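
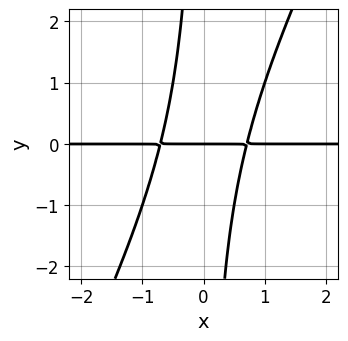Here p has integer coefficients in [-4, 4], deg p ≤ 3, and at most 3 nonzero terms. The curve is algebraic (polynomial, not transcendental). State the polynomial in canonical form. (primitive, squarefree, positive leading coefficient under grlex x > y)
2*x^2*y - x*y^2 - y

The degree is 3 — the shape is more complex than any degree-2 curve.
Against the integer gridlines: one y-axis crossing is at y = 0; the visible x-axis segment lies entirely on the curve.
These observations pin down the coefficients.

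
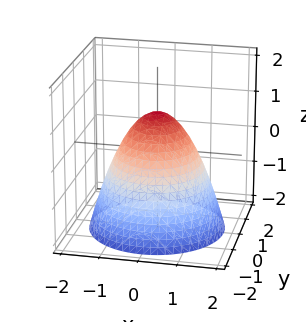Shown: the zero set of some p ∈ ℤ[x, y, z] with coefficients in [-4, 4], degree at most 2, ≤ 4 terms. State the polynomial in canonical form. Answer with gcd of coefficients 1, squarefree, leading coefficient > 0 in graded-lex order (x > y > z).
x^2 + y^2 + z - 1

deg p = 2. No degree-1 surface has this shape.
Symmetry: every cross-section ⟂ z is a circle, so x, y appear only via x² + y².
From the axis intercepts and sections: one z-axis crossing is at z = 1; among the integer gridlines, it crosses the y-axis at y ∈ {-1, 1}.
These observations pin down the coefficients. Check: (1, 0, 0) on the x-axis lies on the surface, and p(1, 0, 0) = 0. ✓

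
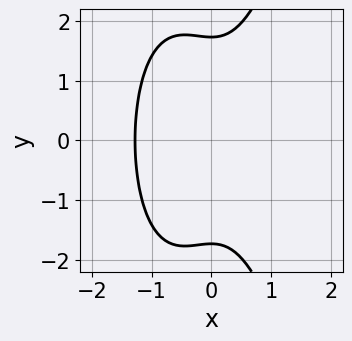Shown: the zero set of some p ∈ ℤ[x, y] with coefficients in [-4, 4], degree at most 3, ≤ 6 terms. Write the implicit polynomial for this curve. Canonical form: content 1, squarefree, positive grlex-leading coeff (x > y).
3*x^3 + 2*x^2 - y^2 + 3

First, the degree is 3 — the shape is more complex than any degree-2 curve.
Then, symmetries: mirror symmetry y ↦ −y ⇒ only even powers of y.
Finally, the integer polynomial consistent with all of this is the stated p.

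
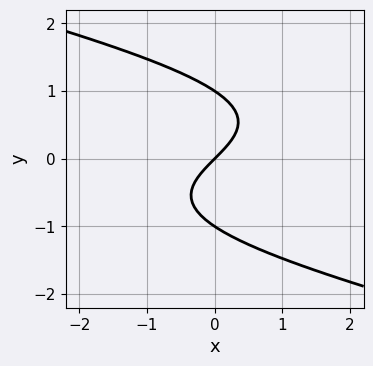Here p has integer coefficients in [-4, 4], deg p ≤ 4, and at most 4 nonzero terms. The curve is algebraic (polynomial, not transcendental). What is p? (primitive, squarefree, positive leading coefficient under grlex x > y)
x*y^2 + 3*y^3 + 3*x - 3*y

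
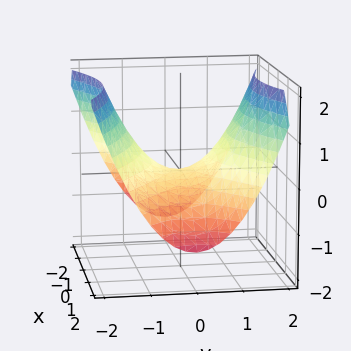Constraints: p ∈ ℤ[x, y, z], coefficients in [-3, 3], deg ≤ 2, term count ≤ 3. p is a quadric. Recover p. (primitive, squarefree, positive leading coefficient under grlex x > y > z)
x^2 - 2*y^2 + 3*z

First, deg p = 2.
Next, symmetries: mirror symmetry x ↦ −x ⇒ only even powers of x; it's symmetric under y → −y, forcing even powers of y.
Next, reading off the gridlines: it crosses the z-axis at the gridline z = 0; it meets the x-axis at x = 0 (among the integer gridlines); it meets the y-axis at y = 0 (among the integer gridlines).
Finally, fitting integer coefficients to these (and the overall shape) gives p.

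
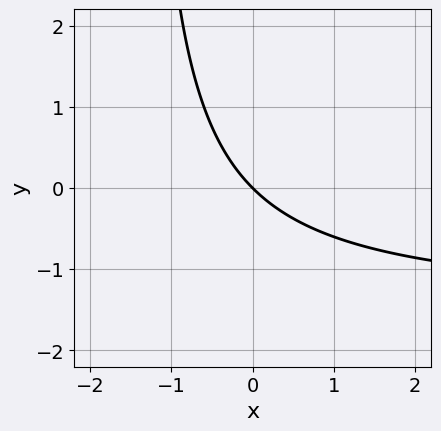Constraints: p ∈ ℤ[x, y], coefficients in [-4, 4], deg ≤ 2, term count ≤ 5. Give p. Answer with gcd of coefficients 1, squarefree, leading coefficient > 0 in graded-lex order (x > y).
2*x*y + 3*x + 3*y

First, deg p = 2.
Next, observable constraints: it crosses the x-axis at the gridline x = 0; it crosses the y-axis at the gridline y = 0.
Finally, assembling these constraints gives the stated polynomial.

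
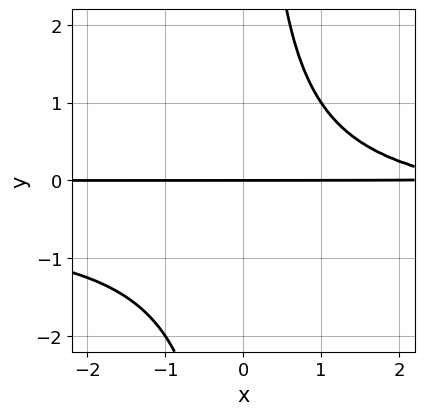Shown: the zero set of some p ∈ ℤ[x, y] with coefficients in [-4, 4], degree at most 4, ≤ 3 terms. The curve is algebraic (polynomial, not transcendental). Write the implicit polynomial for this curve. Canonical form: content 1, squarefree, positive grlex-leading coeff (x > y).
1. The degree is 3 — the shape is more complex than any degree-2 curve.
2. From the axis intercepts and sections: the visible x-axis segment lies entirely on the curve; it crosses the y-axis at the gridline y = 0.
3. Solving for integer coefficients yields p as stated.

2*x*y^2 + x*y - 3*y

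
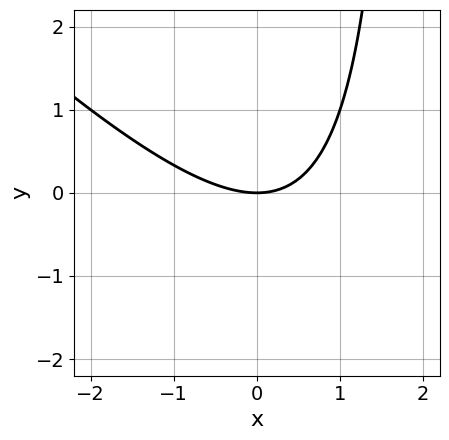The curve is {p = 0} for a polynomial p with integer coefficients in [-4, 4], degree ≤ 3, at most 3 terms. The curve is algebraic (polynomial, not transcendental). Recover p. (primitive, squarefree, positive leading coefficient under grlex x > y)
x^2 + x*y - 2*y

1. deg p = 2. No degree-1 curve has this shape.
2. Checking where it meets the axes: it crosses the x-axis at the gridline x = 0; it meets the y-axis at y = 0 (among the integer gridlines).
3. Together with the visible shape, these determine p as stated.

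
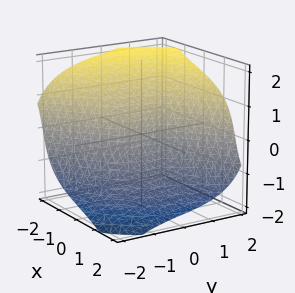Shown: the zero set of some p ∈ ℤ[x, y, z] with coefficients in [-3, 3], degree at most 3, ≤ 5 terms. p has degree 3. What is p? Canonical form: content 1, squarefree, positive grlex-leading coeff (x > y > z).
1. Degree: the shape is more complex than any degree-2 surface, so deg p = 3.
2. From the axis intercepts and sections: it crosses the z-axis at the gridline z = 0; it meets the y-axis at y = 0 (among the integer gridlines); it meets the x-axis at x = 0 (among the integer gridlines).
3. These observations pin down the coefficients.

x^3 + x*y*z - y^3 + 2*z^3 + 2*x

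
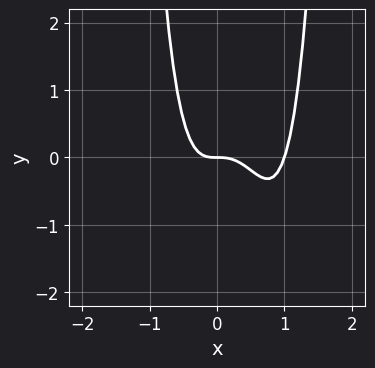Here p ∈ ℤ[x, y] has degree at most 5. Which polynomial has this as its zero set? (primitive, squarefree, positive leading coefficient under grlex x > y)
3*x^4 - 3*x^3 - y

(a) deg p = 4.
(b) From the axis intercepts and sections: the x-axis gridline crossings are at x ∈ {0, 1}; one y-axis crossing is at y = 0.
(c) Matching integer coefficients to the picture gives p.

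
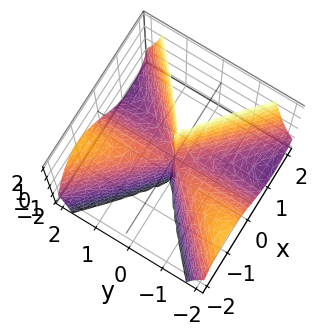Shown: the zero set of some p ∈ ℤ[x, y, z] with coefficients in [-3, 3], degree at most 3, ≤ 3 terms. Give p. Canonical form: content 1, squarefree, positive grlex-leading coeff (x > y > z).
deg p = 3. A generic line meets the surface in up to 3 points.
From the visible intercepts: every point of the y-axis in the box is on the surface; the visible z-axis segment lies entirely on the surface.
Assembling these constraints gives the stated polynomial.

3*x^3 - 3*x*y^2 - 2*y^2*z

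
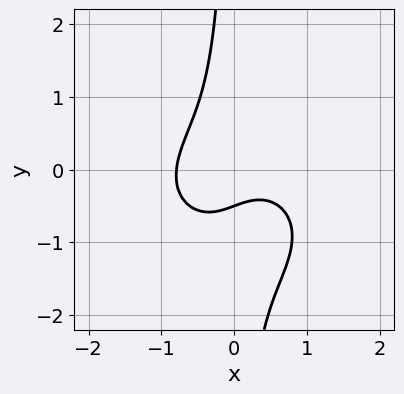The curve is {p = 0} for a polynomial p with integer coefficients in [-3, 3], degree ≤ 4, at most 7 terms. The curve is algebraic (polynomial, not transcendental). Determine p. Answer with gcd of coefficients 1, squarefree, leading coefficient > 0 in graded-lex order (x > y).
2*x^3 + 3*x*y^2 + 3*x*y + 2*y + 1

Degree: no degree-2 curve has this shape, so deg p = 3.
The integer polynomial consistent with all of this is the stated p.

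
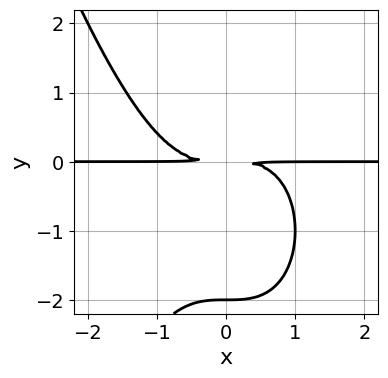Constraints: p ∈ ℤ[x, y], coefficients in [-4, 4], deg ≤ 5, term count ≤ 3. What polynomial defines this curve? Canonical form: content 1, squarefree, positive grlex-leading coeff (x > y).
x^3*y + y^3 + 2*y^2

First, deg p = 4. The shape is more complex than any degree-3 curve.
Then, from the axis intercepts and sections: every point of the x-axis in the box is on the curve; one y-axis crossing is at y = -2.
Finally, assembling these constraints gives the stated polynomial.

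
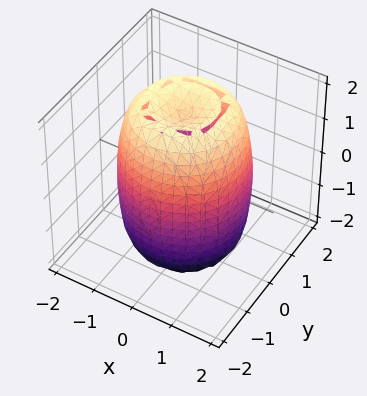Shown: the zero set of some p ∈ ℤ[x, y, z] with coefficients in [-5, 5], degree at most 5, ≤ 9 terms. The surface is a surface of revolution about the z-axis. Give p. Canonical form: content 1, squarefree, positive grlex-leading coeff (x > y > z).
1. deg p = 4.
2. Symmetry: the surface is invariant under rotation about z: p = q(x² + y², z).
3. From the axis intercepts and sections: a circular section at z = 2 has radius between 0 and 1.
4. These observations pin down the coefficients.

2*x^4 + 4*x^2*y^2 + 2*y^4 - 3*x^2 - 3*y^2 + z^2 - 3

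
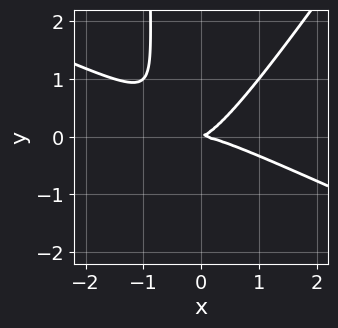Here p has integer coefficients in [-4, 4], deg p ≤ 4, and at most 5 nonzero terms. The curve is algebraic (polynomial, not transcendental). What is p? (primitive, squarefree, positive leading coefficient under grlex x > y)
deg p = 3. A generic line meets the curve in up to 3 points.
Checking where it meets the axes: it crosses the y-axis at the gridline y = 0; one x-axis crossing is at x = 0.
Fitting integer coefficients to these (and the overall shape) gives p.

2*x^3 + 3*x^2*y - 3*x*y^2 + x*y - 3*y^2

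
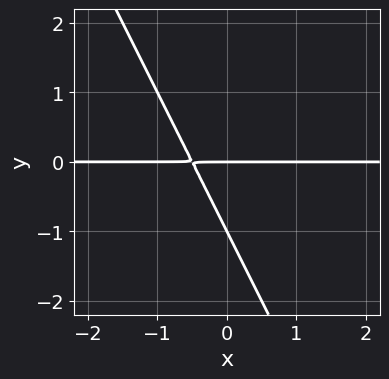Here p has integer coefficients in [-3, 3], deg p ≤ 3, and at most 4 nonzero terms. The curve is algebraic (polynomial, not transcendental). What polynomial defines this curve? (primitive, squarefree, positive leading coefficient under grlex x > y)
2*x*y + y^2 + y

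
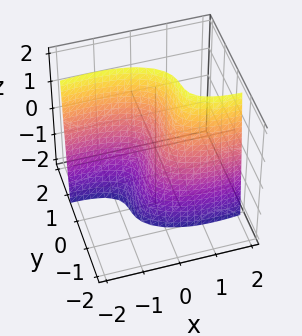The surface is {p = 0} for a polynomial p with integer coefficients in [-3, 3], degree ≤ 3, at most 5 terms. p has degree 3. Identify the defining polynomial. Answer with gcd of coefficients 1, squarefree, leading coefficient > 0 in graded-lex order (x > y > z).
x^2*y + 3*y^3 + 3*x - z

Degree: a generic line meets the surface in up to 3 points, so deg p = 3.
From the visible intercepts: it crosses the y-axis at the gridline y = 0; it crosses the x-axis at the gridline x = 0; it meets the z-axis at z = 0 (among the integer gridlines).
Putting this together gives p.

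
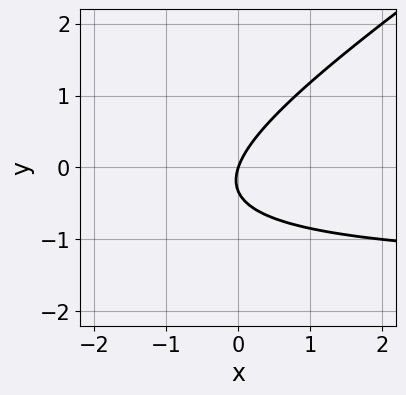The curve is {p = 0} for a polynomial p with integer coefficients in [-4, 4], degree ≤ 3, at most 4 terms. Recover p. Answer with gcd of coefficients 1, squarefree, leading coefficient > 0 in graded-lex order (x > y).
2*x*y - 3*y^2 + 3*x - y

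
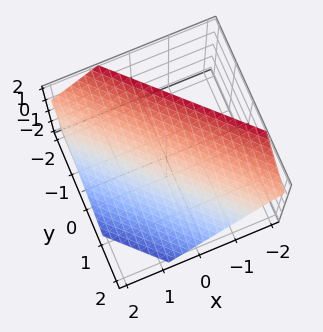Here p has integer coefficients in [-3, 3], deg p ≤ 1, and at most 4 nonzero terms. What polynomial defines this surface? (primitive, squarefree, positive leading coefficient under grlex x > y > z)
3*x + 3*y + 3*z - 2

(a) The degree is 1 — every cross-section is a straight line — this is a plane.
(b) Matching integer coefficients to the picture gives p.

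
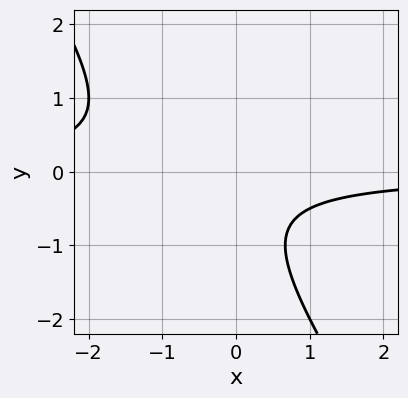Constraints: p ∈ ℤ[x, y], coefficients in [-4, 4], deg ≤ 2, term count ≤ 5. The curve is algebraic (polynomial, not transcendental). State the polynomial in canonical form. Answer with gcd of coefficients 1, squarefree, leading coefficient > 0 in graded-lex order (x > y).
3*x*y + 2*y^2 + 2*y + 2

Degree: a generic line meets the curve in up to 2 points, so deg p = 2.
From the axis intercepts and sections: no y-intercept at any integer in the box; it misses every integer gridline on the x-axis.
These observations pin down the coefficients.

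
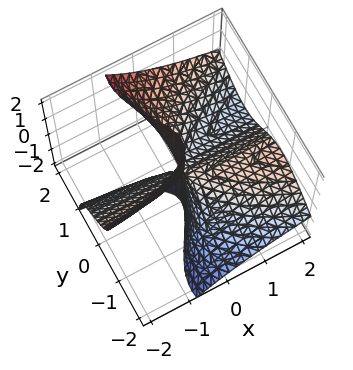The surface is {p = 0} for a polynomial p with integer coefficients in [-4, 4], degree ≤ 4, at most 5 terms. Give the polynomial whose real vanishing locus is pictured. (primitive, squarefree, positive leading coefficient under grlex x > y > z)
2*y^3 - 3*y^2*z - 3*x*y - 3*x*z

(a) deg p = 3. No degree-2 surface has this shape.
(b) Reading off the gridlines: it crosses the y-axis at the gridline y = 0; the visible z-axis segment lies entirely on the surface; the visible x-axis segment lies entirely on the surface.
(c) These observations pin down the coefficients.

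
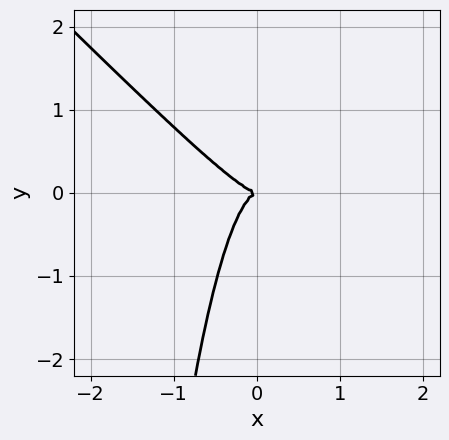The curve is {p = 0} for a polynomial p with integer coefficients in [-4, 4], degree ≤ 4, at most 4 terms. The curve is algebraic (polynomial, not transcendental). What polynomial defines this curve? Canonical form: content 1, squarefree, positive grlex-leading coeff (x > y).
1. The degree is 3 — no degree-2 curve has this shape.
2. Checking where it meets the axes: it crosses the y-axis at the gridline y = 0; it crosses the x-axis at the gridline x = 0.
3. Solving for integer coefficients yields p as stated.

3*x^3 + 3*x^2*y + y^2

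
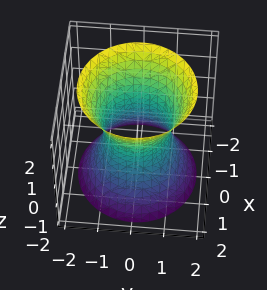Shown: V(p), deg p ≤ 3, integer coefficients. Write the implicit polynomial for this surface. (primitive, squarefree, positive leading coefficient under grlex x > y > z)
(a) The degree is 2 — the shape is more complex than any degree-1 surface.
(b) Symmetries: the z-axis is an axis of rotation, so x and y enter only as x² + y².
(c) Observable constraints: no z-intercept at any integer in the box; the y-axis gridline crossings are at y ∈ {-1, 1}; a circular section at z = 0 has radius exactly 1; among the integer gridlines, it crosses the x-axis at x ∈ {-1, 1}.
(d) The integer polynomial consistent with all of this is the stated p.

2*x^2 + 2*y^2 - z^2 - 2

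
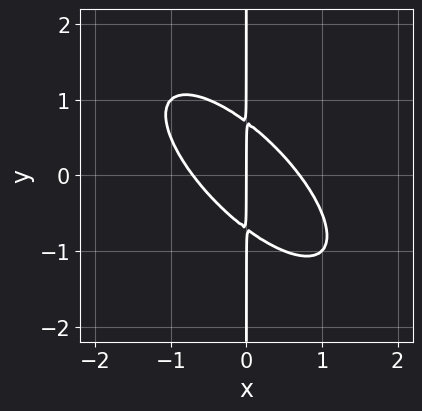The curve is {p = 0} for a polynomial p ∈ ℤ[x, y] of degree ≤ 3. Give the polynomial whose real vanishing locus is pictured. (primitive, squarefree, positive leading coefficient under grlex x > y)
2*x^3 + 3*x^2*y + 2*x*y^2 - x

(a) Degree: the shape is more complex than any degree-2 curve, so deg p = 3.
(b) From the visible intercepts: it crosses the x-axis at the gridline x = 0; every point of the y-axis in the box is on the curve.
(c) These observations pin down the coefficients.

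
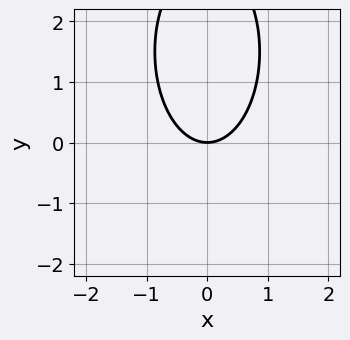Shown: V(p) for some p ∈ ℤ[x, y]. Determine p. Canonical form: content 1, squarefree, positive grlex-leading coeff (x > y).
3*x^2 + y^2 - 3*y

(a) The degree is 2 — a generic line meets the curve in up to 2 points.
(b) Symmetries: mirror symmetry x ↦ −x ⇒ only even powers of x.
(c) From the visible intercepts: it meets the x-axis at x = 0 (among the integer gridlines); one y-axis crossing is at y = 0.
(d) These observations pin down the coefficients.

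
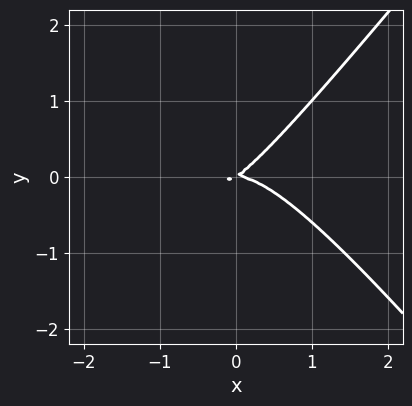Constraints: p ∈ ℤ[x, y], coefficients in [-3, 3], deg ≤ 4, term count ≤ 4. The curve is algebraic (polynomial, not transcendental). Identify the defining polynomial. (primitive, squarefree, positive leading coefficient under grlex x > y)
First, degree: a generic line meets the curve in up to 3 points, so deg p = 3.
Then, from the visible intercepts: it crosses the x-axis at the gridline x = 0; one y-axis crossing is at y = 0.
Finally, these observations pin down the coefficients.

3*x^3 - 2*x*y^2 + 2*x*y - 3*y^2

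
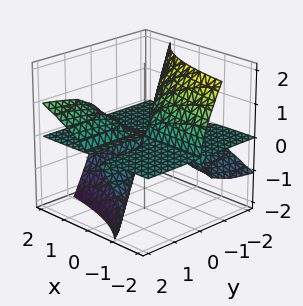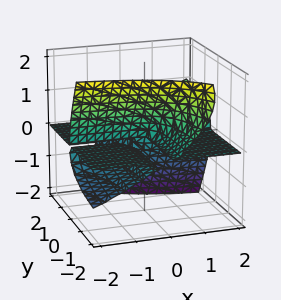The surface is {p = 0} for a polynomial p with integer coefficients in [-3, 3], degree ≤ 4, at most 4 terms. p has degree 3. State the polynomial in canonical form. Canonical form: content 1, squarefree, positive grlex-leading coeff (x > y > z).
2*x*y*z - 3*y*z^2 - 2*z^3

I count 2 distinct pieces.
The degree is 3 — the shape is more complex than any degree-2 surface.
Reading off the gridlines: every point of the y-axis in the box is on the surface; it crosses the z-axis at the gridline z = 0; every point of the x-axis in the box is on the surface.
These observations pin down the coefficients.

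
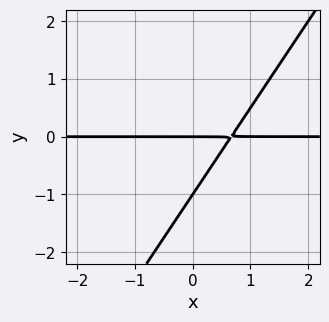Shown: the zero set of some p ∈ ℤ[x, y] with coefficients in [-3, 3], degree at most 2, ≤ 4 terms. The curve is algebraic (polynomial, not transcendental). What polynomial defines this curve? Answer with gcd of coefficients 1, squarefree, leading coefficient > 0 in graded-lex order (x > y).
3*x*y - 2*y^2 - 2*y

(a) Degree: no degree-1 curve has this shape, so deg p = 2.
(b) From the axis intercepts and sections: among the integer gridlines, it crosses the y-axis at y ∈ {-1, 0}; the visible x-axis segment lies entirely on the curve.
(c) Assembling these constraints gives the stated polynomial.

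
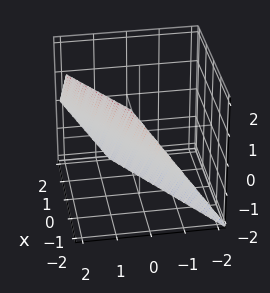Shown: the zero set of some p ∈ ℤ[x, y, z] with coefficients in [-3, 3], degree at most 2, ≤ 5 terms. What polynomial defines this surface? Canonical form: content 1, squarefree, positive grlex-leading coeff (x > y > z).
(a) Degree: every cross-section is a straight line — this is a plane, so deg p = 1.
(b) Reading off the gridlines: one x-axis crossing is at x = -1; it crosses the z-axis at the gridline z = -1.
(c) Assembling these constraints gives the stated polynomial.

2*x - 3*y + 2*z + 2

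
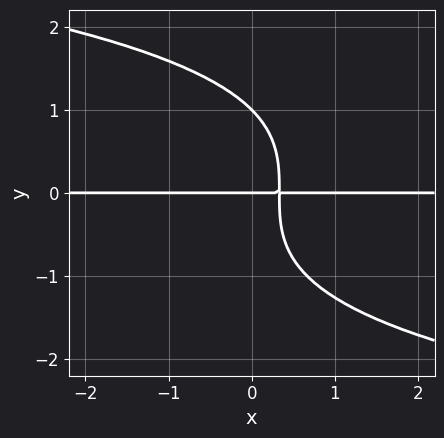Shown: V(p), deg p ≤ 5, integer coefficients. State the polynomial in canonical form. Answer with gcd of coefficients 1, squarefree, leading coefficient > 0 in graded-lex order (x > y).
y^4 + 3*x*y - y

(a) Degree: the shape is more complex than any degree-3 curve, so deg p = 4.
(b) Against the integer gridlines: every point of the x-axis in the box is on the curve; among the integer gridlines, it crosses the y-axis at y ∈ {0, 1}.
(c) The integer polynomial consistent with all of this is the stated p.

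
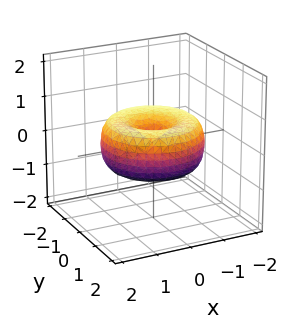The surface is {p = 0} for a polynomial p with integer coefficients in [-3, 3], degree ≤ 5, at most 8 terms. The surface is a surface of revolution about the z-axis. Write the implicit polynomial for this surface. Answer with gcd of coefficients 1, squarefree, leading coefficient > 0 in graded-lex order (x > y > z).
(a) deg p = 4. A generic line meets the surface in up to 4 points.
(b) By symmetry, the z-axis is an axis of rotation, so x and y enter only as x² + y².
(c) From the visible intercepts: it crosses the y-axis at the gridline y = 0; one z-axis crossing is at z = 0; a circular section at z = 0 has radius between 1 and 2; one x-axis crossing is at x = 0.
(d) The integer polynomial consistent with all of this is the stated p.

x^4 + 2*x^2*y^2 + y^4 - 2*x^2 - 2*y^2 + 2*z^2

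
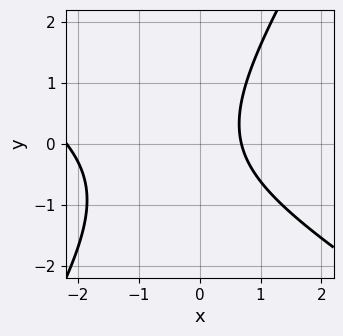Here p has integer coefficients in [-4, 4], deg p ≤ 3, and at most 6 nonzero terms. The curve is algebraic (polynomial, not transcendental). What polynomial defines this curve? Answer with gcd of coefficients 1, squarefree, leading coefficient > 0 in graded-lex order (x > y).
Degree: no degree-1 curve has this shape, so deg p = 2.
From the visible intercepts: no y-intercept at any integer in the box.
Matching integer coefficients to the picture gives p.

2*x^2 + 2*x*y - 2*y^2 + 3*x - 3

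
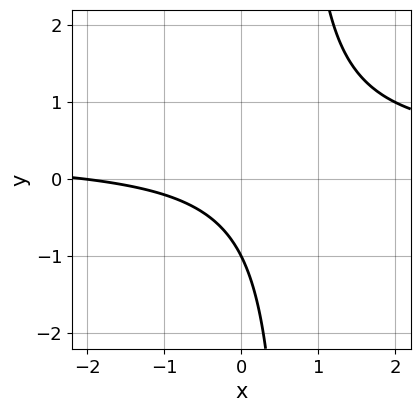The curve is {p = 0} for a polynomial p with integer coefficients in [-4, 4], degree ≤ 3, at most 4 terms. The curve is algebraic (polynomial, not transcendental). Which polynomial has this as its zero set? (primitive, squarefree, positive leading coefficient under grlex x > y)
First, the degree is 2 — no degree-1 curve has this shape.
Next, against the integer gridlines: it crosses the y-axis at the gridline y = -1; it meets the x-axis at x = -2 (among the integer gridlines).
Finally, the integer polynomial consistent with all of this is the stated p.

3*x*y - x - 2*y - 2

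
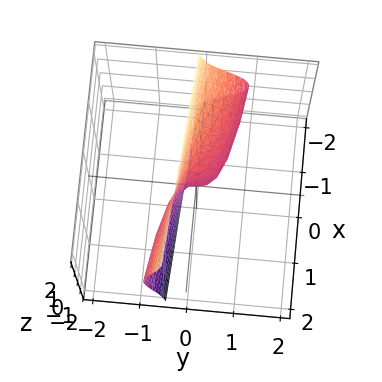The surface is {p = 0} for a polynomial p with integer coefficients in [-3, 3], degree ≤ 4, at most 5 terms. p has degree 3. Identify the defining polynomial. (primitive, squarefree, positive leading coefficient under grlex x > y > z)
First, degree: a generic line meets the surface in up to 3 points, so deg p = 3.
Next, observable constraints: it meets the x-axis at x = 0 (among the integer gridlines); it crosses the z-axis at the gridline z = 0; it meets the y-axis at y = 0 (among the integer gridlines).
Finally, the integer polynomial consistent with all of this is the stated p.

3*y^3 + 3*y*z^2 + z^2 + x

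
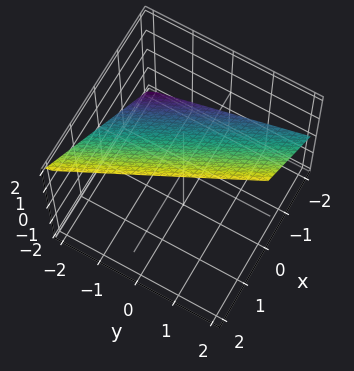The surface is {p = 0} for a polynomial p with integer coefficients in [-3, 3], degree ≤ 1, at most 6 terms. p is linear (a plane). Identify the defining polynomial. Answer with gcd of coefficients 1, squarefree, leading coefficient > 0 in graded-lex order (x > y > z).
2*x + y - 2*z + 2

(a) deg p = 1. Every cross-section is a straight line — this is a plane.
(b) From the visible intercepts: it crosses the y-axis at the gridline y = -2; one x-axis crossing is at x = -1.
(c) Matching integer coefficients to the picture gives p. Check: (0, 0, 1) on the z-axis lies on the surface, and p(0, 0, 1) = 0. ✓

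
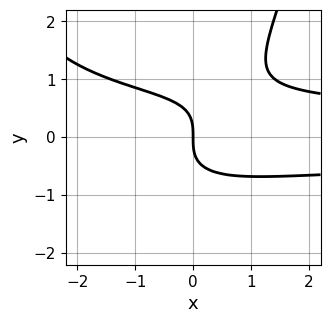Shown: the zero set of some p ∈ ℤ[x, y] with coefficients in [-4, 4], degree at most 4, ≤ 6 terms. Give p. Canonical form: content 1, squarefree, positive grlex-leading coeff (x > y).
1. The degree is 4 — a generic line meets the curve in up to 4 points.
2. Checking where it meets the axes: one x-axis crossing is at x = 0; it crosses the y-axis at the gridline y = 0.
3. The integer polynomial consistent with all of this is the stated p.

x^2*y^2 + 2*x*y^2 - 2*y^3 - 2*x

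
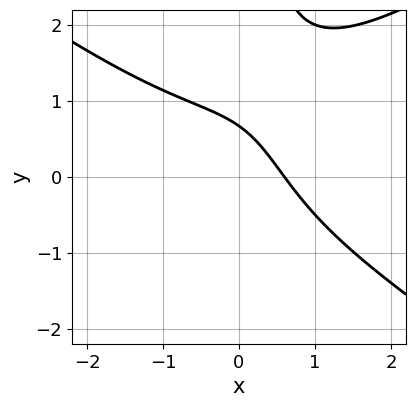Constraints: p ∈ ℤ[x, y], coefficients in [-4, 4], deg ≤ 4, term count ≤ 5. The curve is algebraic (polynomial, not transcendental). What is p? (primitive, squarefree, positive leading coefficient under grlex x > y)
First, deg p = 3.
Finally, putting this together gives p.

x^3 - 2*x*y^2 + 3*x + 3*y - 2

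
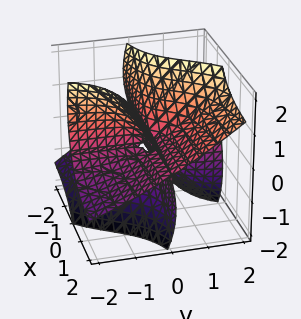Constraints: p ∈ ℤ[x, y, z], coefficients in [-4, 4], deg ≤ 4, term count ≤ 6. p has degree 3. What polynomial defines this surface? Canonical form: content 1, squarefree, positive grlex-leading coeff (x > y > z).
2*x*y^2 - 3*x*y*z - x*z^2 + y^2*z - z^3

(a) There are 2 components.
(b) deg p = 3.
(c) Checking where it meets the axes: every point of the x-axis in the box is on the surface; one z-axis crossing is at z = 0; the visible y-axis segment lies entirely on the surface.
(d) Together with the visible shape, these determine p as stated.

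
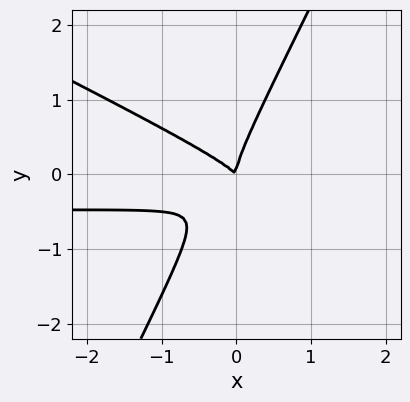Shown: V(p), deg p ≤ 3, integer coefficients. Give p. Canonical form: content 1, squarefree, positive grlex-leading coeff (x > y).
deg p = 3.
Reading off the gridlines: one x-axis crossing is at x = 0; it meets the y-axis at y = 0 (among the integer gridlines).
Putting this together gives p.

2*x^2*y + 3*x*y^2 - 2*y^3 + x^2 + x*y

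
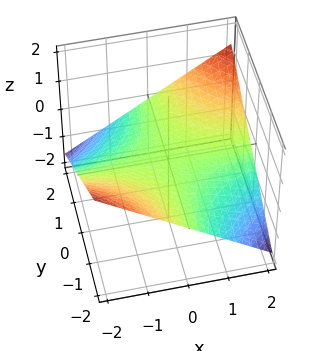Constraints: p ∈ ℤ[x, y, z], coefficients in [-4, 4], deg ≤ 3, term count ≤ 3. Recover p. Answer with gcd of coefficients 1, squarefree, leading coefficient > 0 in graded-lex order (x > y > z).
x*y - 3*z

1. The degree is 2 — a hyperbolic paraboloid; a quadric.
2. Against the integer gridlines: the visible x-axis segment lies entirely on the surface; the visible y-axis segment lies entirely on the surface; it crosses the z-axis at the gridline z = 0.
3. Fitting integer coefficients to these (and the overall shape) gives p.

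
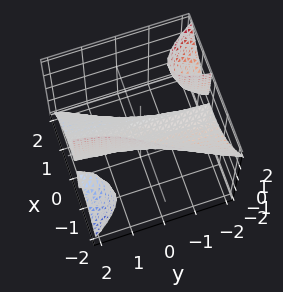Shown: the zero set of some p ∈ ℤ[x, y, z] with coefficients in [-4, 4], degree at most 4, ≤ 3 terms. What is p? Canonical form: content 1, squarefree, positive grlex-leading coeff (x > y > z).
3*x^3 + 3*x*y*z + 2*z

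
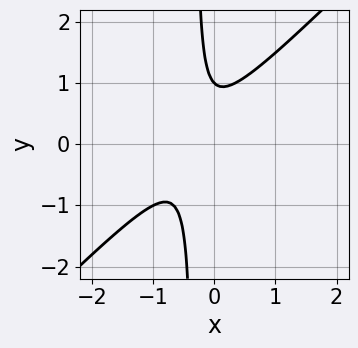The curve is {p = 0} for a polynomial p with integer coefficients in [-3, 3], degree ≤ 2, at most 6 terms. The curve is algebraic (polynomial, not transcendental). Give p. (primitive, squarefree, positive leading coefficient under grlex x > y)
3*x^2 - 3*x*y + 2*x - y + 1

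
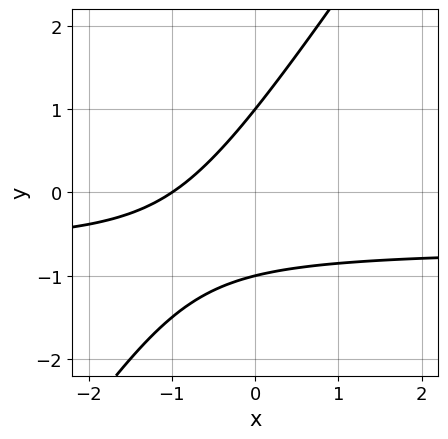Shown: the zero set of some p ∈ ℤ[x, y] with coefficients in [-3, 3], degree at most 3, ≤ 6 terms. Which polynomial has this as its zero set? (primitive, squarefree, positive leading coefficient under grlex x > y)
(a) The degree is 2 — a generic line meets the curve in up to 2 points.
(b) From the axis intercepts and sections: the y-axis gridline crossings are at y ∈ {-1, 1}; it meets the x-axis at x = -1 (among the integer gridlines).
(c) Assembling these constraints gives the stated polynomial.

3*x*y - 2*y^2 + 2*x + 2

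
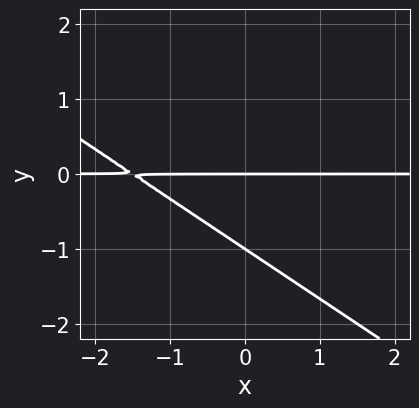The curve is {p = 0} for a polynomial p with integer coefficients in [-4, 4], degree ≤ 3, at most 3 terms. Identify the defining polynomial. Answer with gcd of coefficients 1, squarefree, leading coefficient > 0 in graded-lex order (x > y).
2*x*y + 3*y^2 + 3*y

1. Degree: the shape is more complex than any degree-1 curve, so deg p = 2.
2. Against the integer gridlines: every point of the x-axis in the box is on the curve; among the integer gridlines, it crosses the y-axis at y ∈ {-1, 0}.
3. Solving for integer coefficients yields p as stated.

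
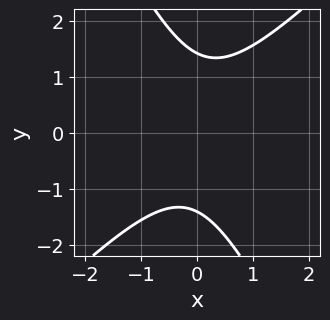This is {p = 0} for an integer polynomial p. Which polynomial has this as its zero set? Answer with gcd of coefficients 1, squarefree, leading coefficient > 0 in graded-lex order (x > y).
Degree: a generic line meets the curve in up to 2 points, so deg p = 2.
Checking where it meets the axes: it misses every integer gridline on the x-axis.
These observations pin down the coefficients.

2*x^2 - x*y - y^2 + 2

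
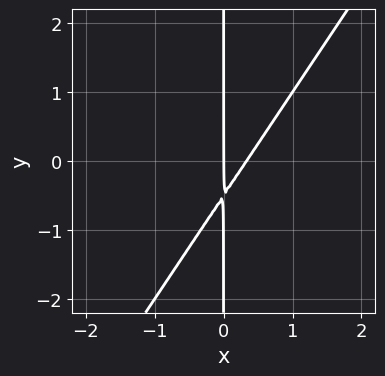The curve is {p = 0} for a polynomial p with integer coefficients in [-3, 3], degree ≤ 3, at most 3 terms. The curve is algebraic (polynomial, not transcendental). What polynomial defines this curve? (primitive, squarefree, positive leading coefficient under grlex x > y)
Degree: the shape is more complex than any degree-1 curve, so deg p = 2.
Observable constraints: the visible y-axis segment lies entirely on the curve; it crosses the x-axis at the gridline x = 0.
Matching integer coefficients to the picture gives p.

3*x^2 - 2*x*y - x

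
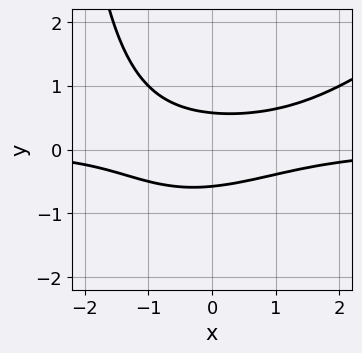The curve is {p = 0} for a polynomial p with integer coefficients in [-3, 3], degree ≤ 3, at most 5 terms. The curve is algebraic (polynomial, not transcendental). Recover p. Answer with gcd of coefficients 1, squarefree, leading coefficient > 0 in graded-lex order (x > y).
deg p = 3. A generic line meets the curve in up to 3 points.
Checking where it meets the axes: the curve avoids every integer x-axis point in the box.
Assembling these constraints gives the stated polynomial.

x^2*y - x*y^2 - 3*y^2 + 1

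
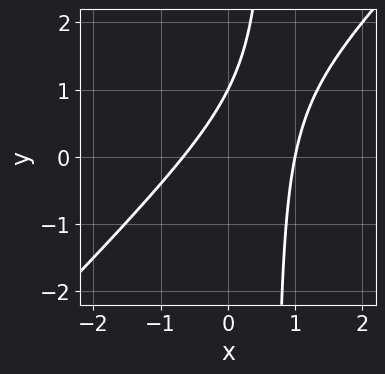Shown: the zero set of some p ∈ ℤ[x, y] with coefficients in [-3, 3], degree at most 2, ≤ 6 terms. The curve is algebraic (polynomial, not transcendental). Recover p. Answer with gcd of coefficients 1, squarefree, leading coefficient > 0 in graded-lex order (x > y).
3*x^2 - 3*x*y - x + 2*y - 2

First, degree: no degree-1 curve has this shape, so deg p = 2.
Next, against the integer gridlines: one y-axis crossing is at y = 1; it crosses the x-axis at the gridline x = 1.
Finally, fitting integer coefficients to these (and the overall shape) gives p.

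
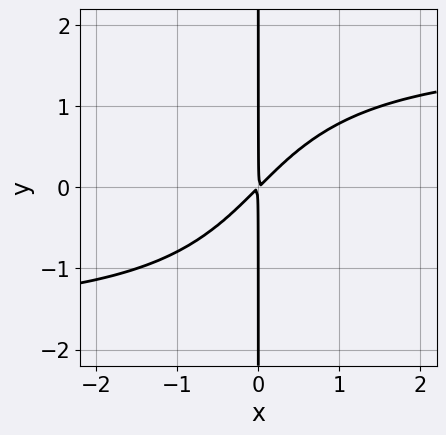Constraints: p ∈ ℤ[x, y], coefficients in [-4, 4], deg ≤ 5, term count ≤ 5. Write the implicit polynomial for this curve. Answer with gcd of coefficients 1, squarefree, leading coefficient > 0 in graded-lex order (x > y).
x^2*y^2 - 3*x^2 + 3*x*y

The degree is 4 — the shape is more complex than any degree-3 curve.
From the axis intercepts and sections: the visible y-axis segment lies entirely on the curve.
Together with the visible shape, these determine p as stated.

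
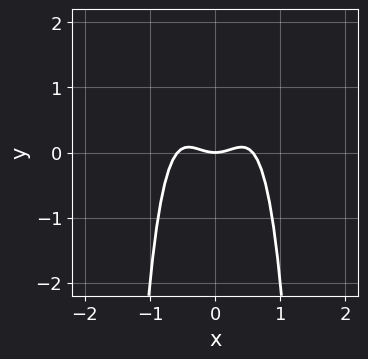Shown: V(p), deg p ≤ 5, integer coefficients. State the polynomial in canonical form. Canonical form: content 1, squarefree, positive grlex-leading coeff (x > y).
3*x^4 - x^2 + y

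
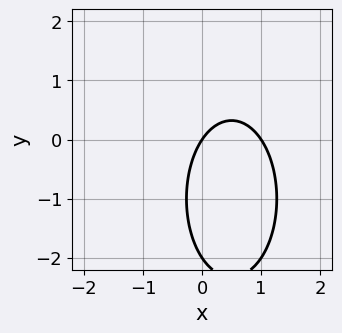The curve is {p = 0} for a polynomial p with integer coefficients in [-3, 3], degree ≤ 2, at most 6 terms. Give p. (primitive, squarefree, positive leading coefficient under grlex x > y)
3*x^2 + y^2 - 3*x + 2*y

deg p = 2. A generic line meets the curve in up to 2 points.
From the visible intercepts: among the integer gridlines, it crosses the y-axis at y ∈ {-2, 0}; the x-axis gridline crossings are at x ∈ {0, 1}.
Matching integer coefficients to the picture gives p.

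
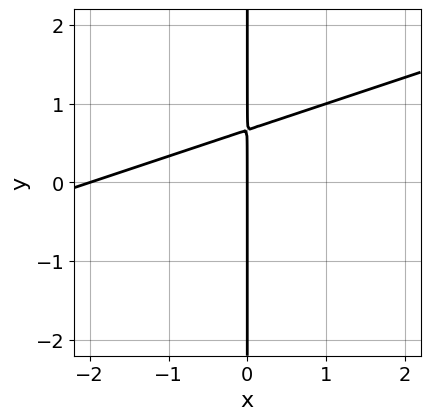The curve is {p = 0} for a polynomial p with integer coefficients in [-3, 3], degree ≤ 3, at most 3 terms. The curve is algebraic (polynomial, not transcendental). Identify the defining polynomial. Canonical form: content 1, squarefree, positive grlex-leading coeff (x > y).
First, the degree is 2 — a generic line meets the curve in up to 2 points.
Then, from the axis intercepts and sections: the visible y-axis segment lies entirely on the curve; the x-axis gridline crossings are at x ∈ {-2, 0}.
Finally, the integer polynomial consistent with all of this is the stated p.

x^2 - 3*x*y + 2*x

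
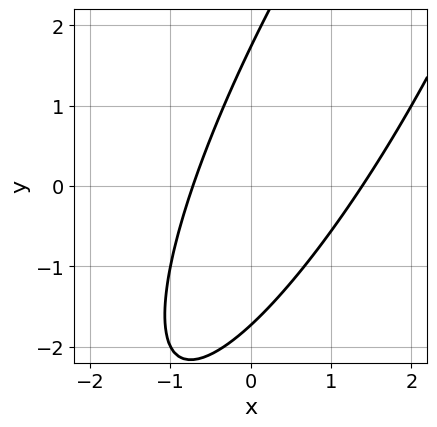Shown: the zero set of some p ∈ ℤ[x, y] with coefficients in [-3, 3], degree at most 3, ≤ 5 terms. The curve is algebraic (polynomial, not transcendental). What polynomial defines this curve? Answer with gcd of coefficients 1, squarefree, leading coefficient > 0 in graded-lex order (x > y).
3*x^2 - 3*x*y + y^2 - 2*x - 3

First, deg p = 2. A generic line meets the curve in up to 2 points.
Finally, the integer polynomial consistent with all of this is the stated p.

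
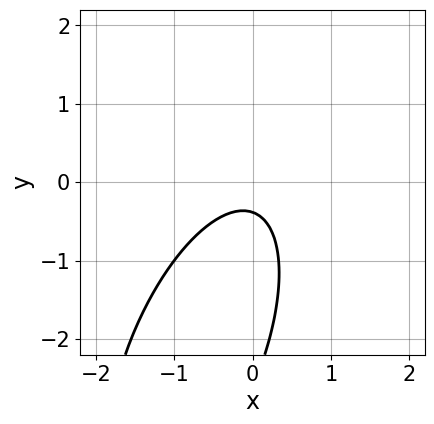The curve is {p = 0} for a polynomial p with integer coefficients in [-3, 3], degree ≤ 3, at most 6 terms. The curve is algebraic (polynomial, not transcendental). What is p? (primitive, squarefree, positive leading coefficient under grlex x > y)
Degree: the shape is more complex than any degree-1 curve, so deg p = 2.
Against the integer gridlines: it misses every integer gridline on the x-axis.
Assembling these constraints gives the stated polynomial.

3*x^2 - 2*x*y + y^2 + 3*y + 1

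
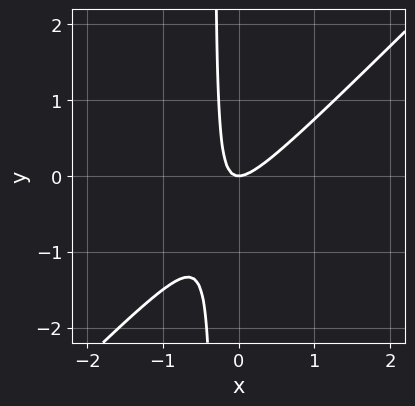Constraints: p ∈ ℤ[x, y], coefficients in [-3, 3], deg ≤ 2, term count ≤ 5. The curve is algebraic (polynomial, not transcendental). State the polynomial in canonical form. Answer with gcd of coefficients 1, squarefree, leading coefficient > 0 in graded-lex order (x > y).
(a) The degree is 2 — the shape is more complex than any degree-1 curve.
(b) From the visible intercepts: it meets the y-axis at y = 0 (among the integer gridlines); one x-axis crossing is at x = 0.
(c) Together with the visible shape, these determine p as stated.

3*x^2 - 3*x*y - y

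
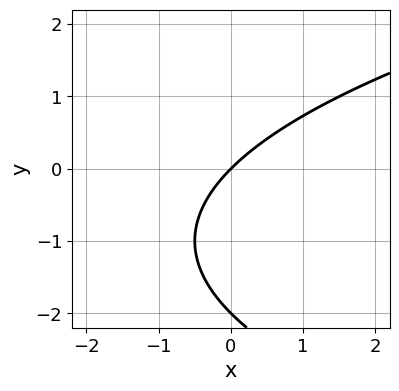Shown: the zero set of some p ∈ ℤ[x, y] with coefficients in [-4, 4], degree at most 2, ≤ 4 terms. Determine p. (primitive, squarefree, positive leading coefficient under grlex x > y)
(a) The degree is 2 — no degree-1 curve has this shape.
(b) Observable constraints: the y-axis gridline crossings are at y ∈ {-2, 0}; one x-axis crossing is at x = 0.
(c) Fitting integer coefficients to these (and the overall shape) gives p.

y^2 - 2*x + 2*y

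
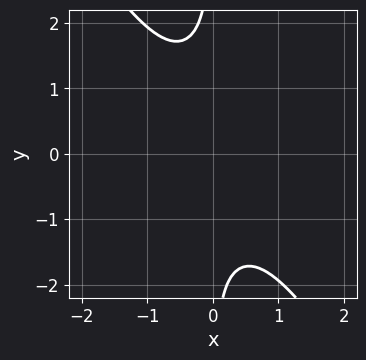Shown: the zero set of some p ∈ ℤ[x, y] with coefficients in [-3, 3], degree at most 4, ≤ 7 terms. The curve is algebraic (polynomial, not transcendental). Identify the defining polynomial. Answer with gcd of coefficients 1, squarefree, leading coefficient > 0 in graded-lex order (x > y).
2*x^4 + 2*x^2*y^2 + 2*x*y^3 + 2*x^2 + 3

First, the degree is 4 — the shape is more complex than any degree-3 curve.
Then, checking where it meets the axes: the curve avoids every integer y-axis point in the box; it misses every integer gridline on the x-axis.
Finally, matching integer coefficients to the picture gives p.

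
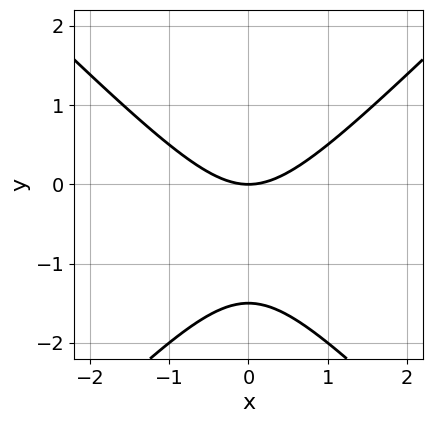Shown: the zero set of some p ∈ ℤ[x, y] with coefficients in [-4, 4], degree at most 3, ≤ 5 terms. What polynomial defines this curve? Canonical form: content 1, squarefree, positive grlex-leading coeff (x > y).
2*x^2 - 2*y^2 - 3*y

First, deg p = 2. A generic line meets the curve in up to 2 points.
Next, symmetries: the x ↦ −x reflection is a symmetry, so x appears only in even powers.
Next, from the visible intercepts: it crosses the y-axis at the gridline y = 0; it meets the x-axis at x = 0 (among the integer gridlines).
Finally, together with the visible shape, these determine p as stated.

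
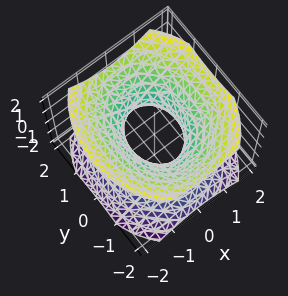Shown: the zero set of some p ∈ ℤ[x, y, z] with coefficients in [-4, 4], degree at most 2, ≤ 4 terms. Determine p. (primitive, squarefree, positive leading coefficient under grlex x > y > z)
3*x^2 + 2*y^2 - 3*z^2 - 2

Degree: one connected sheet with a waist; a quadric, so deg p = 2.
Symmetries: it's symmetric under y → −y, forcing even powers of y; mirror symmetry z ↦ −z ⇒ only even powers of z; the x ↦ −x reflection is a symmetry, so x appears only in even powers.
Against the integer gridlines: the y-axis gridline crossings are at y ∈ {-1, 1}; it misses every integer gridline on the z-axis.
Fitting integer coefficients to these (and the overall shape) gives p.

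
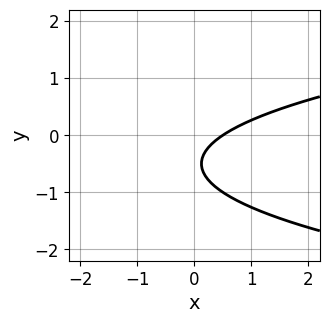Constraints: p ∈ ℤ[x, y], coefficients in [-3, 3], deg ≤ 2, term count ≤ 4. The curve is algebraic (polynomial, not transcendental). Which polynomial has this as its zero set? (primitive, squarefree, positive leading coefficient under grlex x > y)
1. deg p = 2.
2. Reading off the gridlines: the curve avoids every integer y-axis point in the box.
3. Putting this together gives p.

3*y^2 - 2*x + 3*y + 1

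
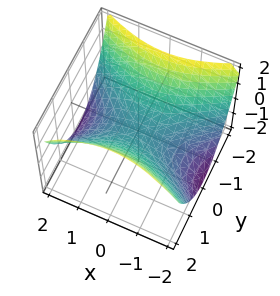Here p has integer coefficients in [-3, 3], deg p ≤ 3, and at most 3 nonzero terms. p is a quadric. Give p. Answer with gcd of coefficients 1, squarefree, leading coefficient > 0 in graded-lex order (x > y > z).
(a) The degree is 2 — a hyperbolic paraboloid; a quadric.
(b) Symmetries: the y ↦ −y reflection is a symmetry, so y appears only in even powers; mirror symmetry x ↦ −x ⇒ only even powers of x.
(c) From the visible intercepts: it crosses the x-axis at the gridline x = 0; it meets the z-axis at z = 0 (among the integer gridlines); it meets the y-axis at y = 0 (among the integer gridlines).
(d) Putting this together gives p.

x^2 - 2*y^2 + 3*z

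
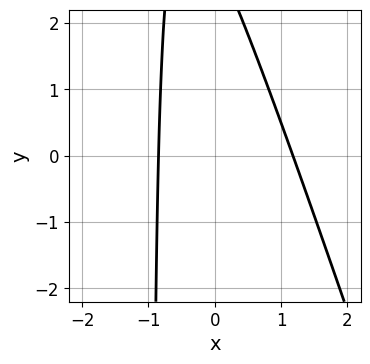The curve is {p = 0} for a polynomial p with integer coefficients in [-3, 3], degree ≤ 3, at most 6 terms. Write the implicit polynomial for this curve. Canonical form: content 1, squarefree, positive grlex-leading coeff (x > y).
(a) Degree: no degree-1 curve has this shape, so deg p = 2.
(b) Checking where it meets the axes: it misses every integer gridline on the y-axis.
(c) Fitting integer coefficients to these (and the overall shape) gives p.

3*x^2 + x*y - x + y - 3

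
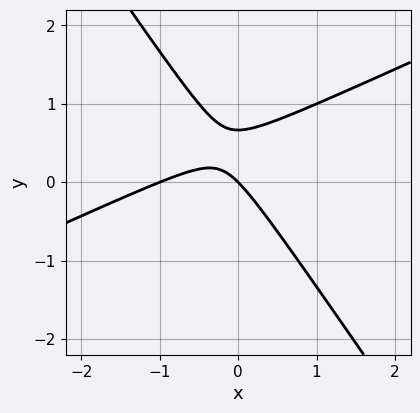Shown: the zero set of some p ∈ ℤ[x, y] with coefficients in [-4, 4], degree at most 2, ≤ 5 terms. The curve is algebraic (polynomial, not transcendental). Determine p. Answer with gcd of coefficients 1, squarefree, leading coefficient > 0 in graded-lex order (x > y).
2*x^2 - 3*x*y - 3*y^2 + 2*x + 2*y

(a) The degree is 2 — the shape is more complex than any degree-1 curve.
(b) Against the integer gridlines: it meets the y-axis at y = 0 (among the integer gridlines); among the integer gridlines, it crosses the x-axis at x ∈ {-1, 0}.
(c) Putting this together gives p.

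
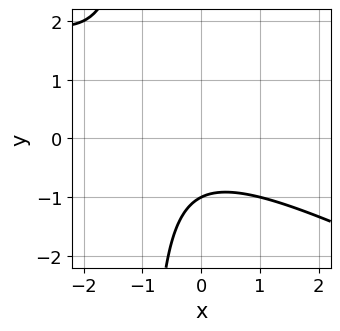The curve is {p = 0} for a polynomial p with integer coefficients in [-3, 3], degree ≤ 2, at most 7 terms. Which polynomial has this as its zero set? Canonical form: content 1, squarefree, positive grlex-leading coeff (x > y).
x^2 + 2*x*y + x + 2*y + 2

Degree: no degree-1 curve has this shape, so deg p = 2.
From the axis intercepts and sections: one y-axis crossing is at y = -1; no x-intercept at any integer in the box.
The integer polynomial consistent with all of this is the stated p.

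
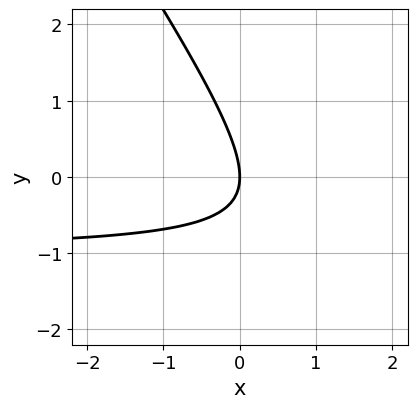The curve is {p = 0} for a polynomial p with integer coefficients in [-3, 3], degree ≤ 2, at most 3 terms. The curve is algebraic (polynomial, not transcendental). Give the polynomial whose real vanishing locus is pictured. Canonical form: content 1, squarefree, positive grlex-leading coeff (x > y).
3*x*y + 2*y^2 + 3*x

(a) The degree is 2 — the shape is more complex than any degree-1 curve.
(b) Reading off the gridlines: it crosses the y-axis at the gridline y = 0; one x-axis crossing is at x = 0.
(c) Putting this together gives p.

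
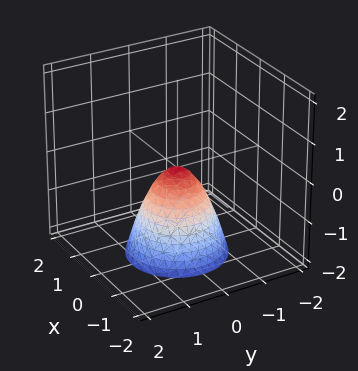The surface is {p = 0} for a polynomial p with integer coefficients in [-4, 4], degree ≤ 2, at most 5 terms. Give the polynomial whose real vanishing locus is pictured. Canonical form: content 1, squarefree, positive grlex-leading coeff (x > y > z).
3*x^2 + 3*y^2 + 2*z

First, deg p = 2. A paraboloid; a quadric.
Next, symmetries: rotational symmetry about the z-axis ⇒ p depends on x, y only through x² + y².
Then, checking where it meets the axes: it crosses the y-axis at the gridline y = 0; a circular section at z = -1 has radius between 0 and 1; one z-axis crossing is at z = 0.
Finally, these observations pin down the coefficients.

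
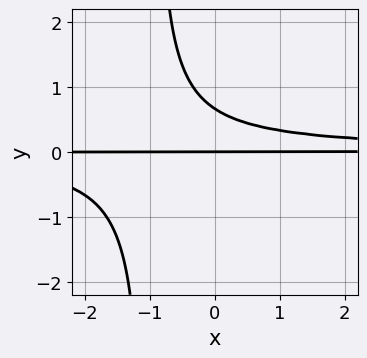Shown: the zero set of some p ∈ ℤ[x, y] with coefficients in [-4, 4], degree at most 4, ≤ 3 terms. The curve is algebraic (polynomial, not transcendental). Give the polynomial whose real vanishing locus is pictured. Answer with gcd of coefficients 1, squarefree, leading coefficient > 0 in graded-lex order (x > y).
First, deg p = 3.
Then, observable constraints: every point of the x-axis in the box is on the curve; one y-axis crossing is at y = 0.
Finally, these observations pin down the coefficients.

3*x*y^2 + 3*y^2 - 2*y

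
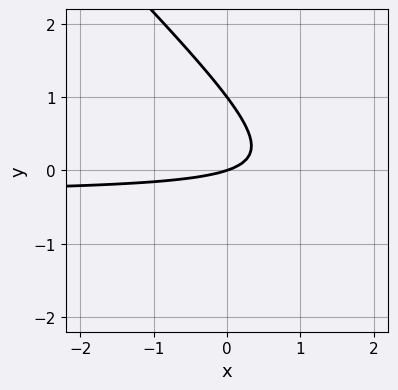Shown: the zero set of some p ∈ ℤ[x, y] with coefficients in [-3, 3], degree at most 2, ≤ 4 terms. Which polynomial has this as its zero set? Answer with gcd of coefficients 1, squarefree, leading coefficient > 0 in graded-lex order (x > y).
3*x*y + 3*y^2 + x - 3*y

1. Degree: no degree-1 curve has this shape, so deg p = 2.
2. From the axis intercepts and sections: one x-axis crossing is at x = 0; among the integer gridlines, it crosses the y-axis at y ∈ {0, 1}.
3. Matching integer coefficients to the picture gives p.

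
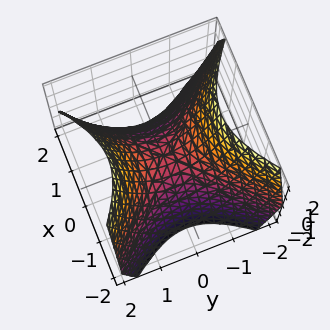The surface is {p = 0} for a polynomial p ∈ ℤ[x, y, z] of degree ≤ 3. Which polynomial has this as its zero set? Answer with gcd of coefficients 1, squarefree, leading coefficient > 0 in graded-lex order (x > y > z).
x^2 - y^2 + z

(a) The degree is 2 — a saddle surface; a quadric.
(b) Symmetries: it's symmetric under x → −x, forcing even powers of x; mirror symmetry y ↦ −y ⇒ only even powers of y.
(c) From the visible intercepts: it meets the z-axis at z = 0 (among the integer gridlines); it crosses the y-axis at the gridline y = 0.
(d) Putting this together gives p.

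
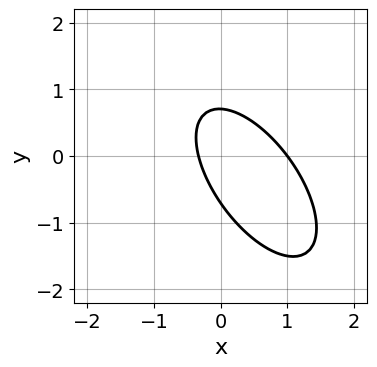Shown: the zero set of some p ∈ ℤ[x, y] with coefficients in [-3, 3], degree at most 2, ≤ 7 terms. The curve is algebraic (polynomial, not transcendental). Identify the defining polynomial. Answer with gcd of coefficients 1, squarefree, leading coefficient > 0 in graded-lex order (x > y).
1. Degree: no degree-1 curve has this shape, so deg p = 2.
2. From the axis intercepts and sections: one x-axis crossing is at x = 1.
3. These observations pin down the coefficients.

3*x^2 + 3*x*y + 2*y^2 - 2*x - 1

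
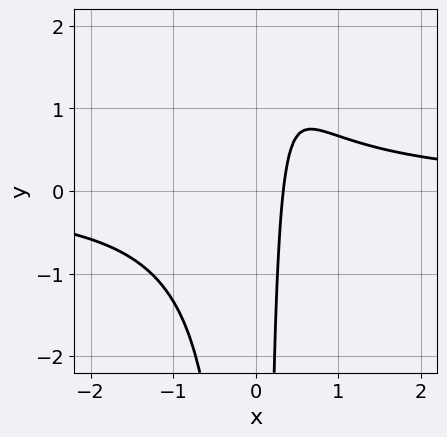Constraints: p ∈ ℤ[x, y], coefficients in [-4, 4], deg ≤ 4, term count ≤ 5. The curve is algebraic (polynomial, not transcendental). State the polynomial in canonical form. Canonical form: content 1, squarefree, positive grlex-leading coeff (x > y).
deg p = 3. The shape is more complex than any degree-2 curve.
Reading off the gridlines: the curve avoids every integer y-axis point in the box.
Together with the visible shape, these determine p as stated.

3*x^2*y - 3*x + 1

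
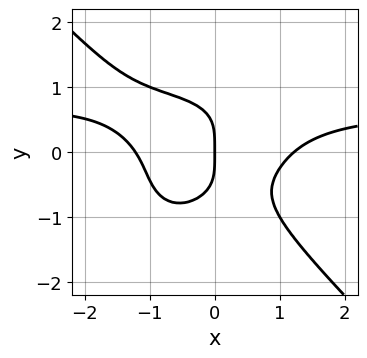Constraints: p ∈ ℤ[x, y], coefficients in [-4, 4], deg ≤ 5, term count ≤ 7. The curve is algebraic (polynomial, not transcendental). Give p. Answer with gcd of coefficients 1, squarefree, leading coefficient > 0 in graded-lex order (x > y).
First, the degree is 4 — a generic line meets the curve in up to 4 points.
Then, observable constraints: it meets the y-axis at y = 0 (among the integer gridlines); it crosses the x-axis at the gridline x = 0.
Finally, fitting integer coefficients to these (and the overall shape) gives p.

3*x^3*y + 3*y^4 - 2*x^3 + x^2*y + 3*x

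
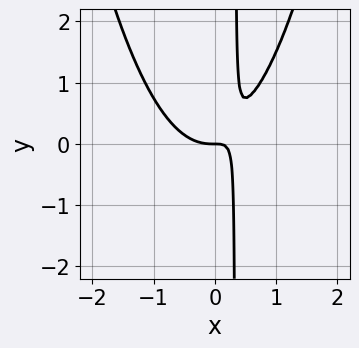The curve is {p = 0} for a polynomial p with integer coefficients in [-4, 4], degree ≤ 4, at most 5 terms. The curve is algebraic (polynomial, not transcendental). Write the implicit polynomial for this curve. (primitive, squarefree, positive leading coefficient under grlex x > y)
3*x^3 - 3*x*y + y

deg p = 3.
Observable constraints: one x-axis crossing is at x = 0; it crosses the y-axis at the gridline y = 0.
Solving for integer coefficients yields p as stated.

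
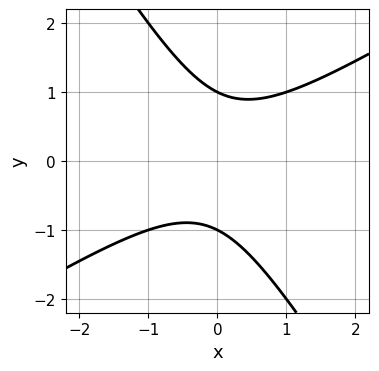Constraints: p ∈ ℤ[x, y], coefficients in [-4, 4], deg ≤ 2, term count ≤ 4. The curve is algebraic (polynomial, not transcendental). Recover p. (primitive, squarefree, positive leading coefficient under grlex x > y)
x^2 - x*y - y^2 + 1

1. Degree: a generic line meets the curve in up to 2 points, so deg p = 2.
2. Checking where it meets the axes: the curve avoids every integer x-axis point in the box; the y-axis gridline crossings are at y ∈ {-1, 1}.
3. Together with the visible shape, these determine p as stated.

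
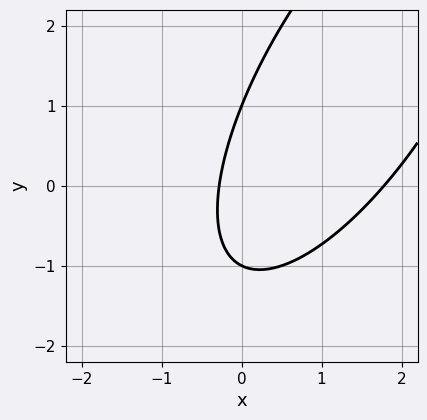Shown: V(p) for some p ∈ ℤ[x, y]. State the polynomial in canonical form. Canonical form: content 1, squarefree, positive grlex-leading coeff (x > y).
2*x^2 - 2*x*y + y^2 - 3*x - 1

1. The degree is 2 — the shape is more complex than any degree-1 curve.
2. Observable constraints: the y-axis gridline crossings are at y ∈ {-1, 1}.
3. Fitting integer coefficients to these (and the overall shape) gives p.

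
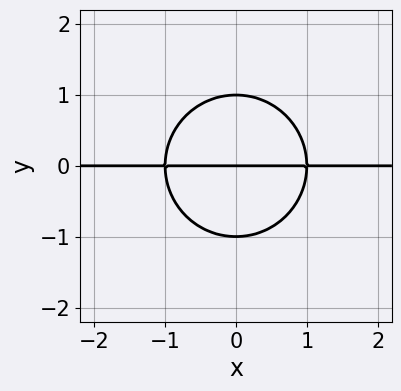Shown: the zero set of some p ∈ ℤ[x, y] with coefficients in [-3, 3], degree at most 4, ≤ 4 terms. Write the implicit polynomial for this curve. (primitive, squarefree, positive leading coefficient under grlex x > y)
(a) The degree is 3 — the shape is more complex than any degree-2 curve.
(b) Symmetries: mirror symmetry x ↦ −x ⇒ only even powers of x.
(c) Reading off the gridlines: the y-axis gridline crossings are at y ∈ {-1, 0, 1}; every point of the x-axis in the box is on the curve.
(d) Together with the visible shape, these determine p as stated.

x^2*y + y^3 - y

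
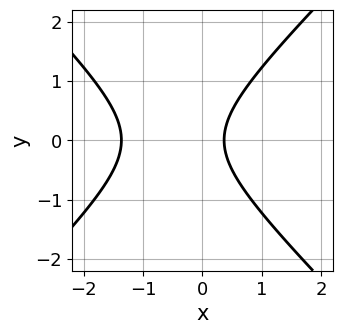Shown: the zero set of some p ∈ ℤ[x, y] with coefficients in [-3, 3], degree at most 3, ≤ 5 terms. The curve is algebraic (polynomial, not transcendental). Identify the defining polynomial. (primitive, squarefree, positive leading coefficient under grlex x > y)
2*x^2 - 2*y^2 + 2*x - 1

First, deg p = 2. No degree-1 curve has this shape.
Next, symmetries: it's symmetric under y → −y, forcing even powers of y.
Next, observable constraints: no y-intercept at any integer in the box.
Finally, putting this together gives p.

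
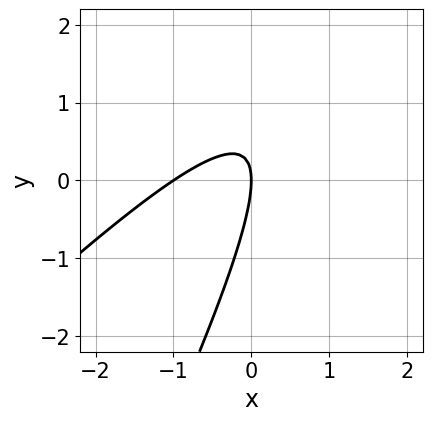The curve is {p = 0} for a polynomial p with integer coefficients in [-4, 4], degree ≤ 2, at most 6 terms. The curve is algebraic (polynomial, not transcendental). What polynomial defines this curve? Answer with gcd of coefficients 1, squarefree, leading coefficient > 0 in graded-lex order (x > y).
2*x^2 - 3*x*y + y^2 + 2*x

(a) deg p = 2. The shape is more complex than any degree-1 curve.
(b) Reading off the gridlines: among the integer gridlines, it crosses the x-axis at x ∈ {-1, 0}; it crosses the y-axis at the gridline y = 0.
(c) The integer polynomial consistent with all of this is the stated p.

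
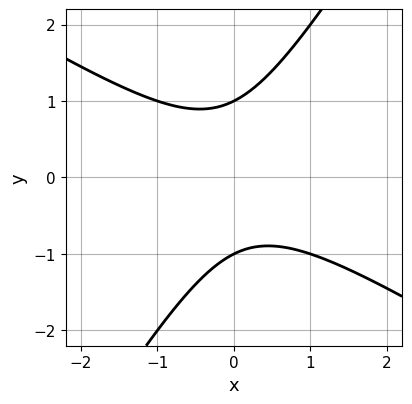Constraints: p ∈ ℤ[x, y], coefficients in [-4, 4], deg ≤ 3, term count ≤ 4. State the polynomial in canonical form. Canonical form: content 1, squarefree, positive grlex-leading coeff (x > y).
x^2 + x*y - y^2 + 1

(a) The degree is 2 — no degree-1 curve has this shape.
(b) From the axis intercepts and sections: the y-axis gridline crossings are at y ∈ {-1, 1}; no x-intercept at any integer in the box.
(c) Together with the visible shape, these determine p as stated.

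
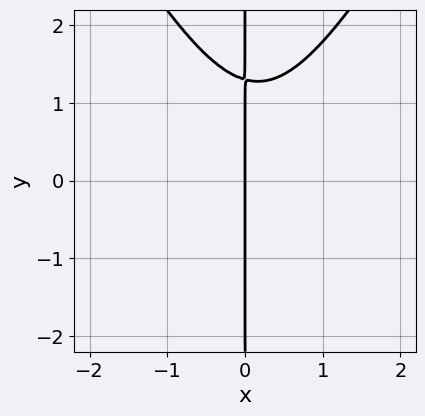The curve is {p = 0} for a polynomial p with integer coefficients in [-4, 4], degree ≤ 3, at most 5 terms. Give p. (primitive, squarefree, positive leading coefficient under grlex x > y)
(a) Degree: no degree-2 curve has this shape, so deg p = 3.
(b) Reading off the gridlines: every point of the y-axis in the box is on the curve; it meets the x-axis at x = 0 (among the integer gridlines).
(c) Assembling these constraints gives the stated polynomial.

3*x^3 - x*y^2 - x^2 - x*y + 3*x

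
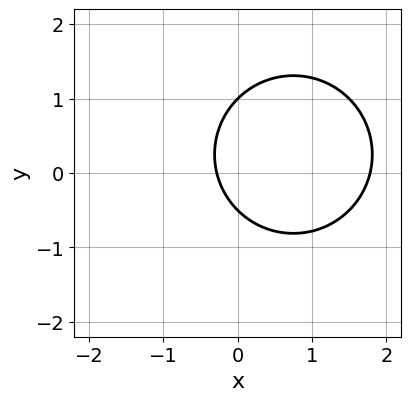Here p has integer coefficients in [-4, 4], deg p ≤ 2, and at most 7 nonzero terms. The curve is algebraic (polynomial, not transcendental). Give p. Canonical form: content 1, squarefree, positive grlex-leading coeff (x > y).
2*x^2 + 2*y^2 - 3*x - y - 1

1. Degree: no degree-1 curve has this shape, so deg p = 2.
2. Observable constraints: it meets the y-axis at y = 1 (among the integer gridlines).
3. The integer polynomial consistent with all of this is the stated p.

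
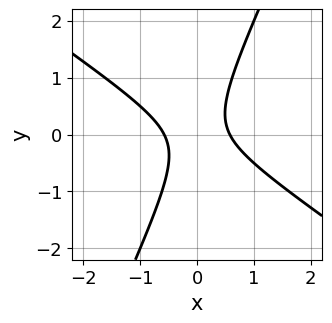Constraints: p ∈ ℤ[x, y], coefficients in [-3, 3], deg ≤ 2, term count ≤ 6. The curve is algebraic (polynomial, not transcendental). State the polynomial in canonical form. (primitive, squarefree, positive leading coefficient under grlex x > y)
1. Degree: no degree-1 curve has this shape, so deg p = 2.
2. Checking where it meets the axes: no y-intercept at any integer in the box.
3. These observations pin down the coefficients.

3*x^2 + 3*x*y - 2*y^2 - 1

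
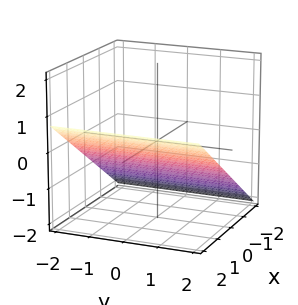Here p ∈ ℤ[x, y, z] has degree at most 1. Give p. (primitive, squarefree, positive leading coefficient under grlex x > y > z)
First, deg p = 1. The surface is flat (a plane).
Then, observable constraints: the surface avoids every integer y-axis point in the box; it crosses the x-axis at the gridline x = 1.
Finally, fitting integer coefficients to these (and the overall shape) gives p.

2*x - 3*z - 2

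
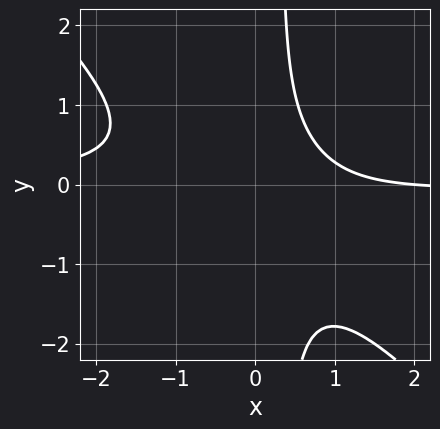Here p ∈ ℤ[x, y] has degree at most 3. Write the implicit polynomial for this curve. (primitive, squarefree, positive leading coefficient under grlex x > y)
3*x^2*y + 3*x*y^2 - y^2 + x - 2

(a) The degree is 3 — the shape is more complex than any degree-2 curve.
(b) Observable constraints: one x-axis crossing is at x = 2; the curve avoids every integer y-axis point in the box.
(c) Matching integer coefficients to the picture gives p.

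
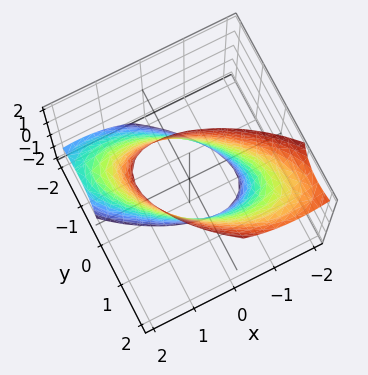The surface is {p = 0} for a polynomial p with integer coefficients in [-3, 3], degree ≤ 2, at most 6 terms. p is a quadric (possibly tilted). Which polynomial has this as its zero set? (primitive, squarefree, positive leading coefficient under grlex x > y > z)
2*x^2 + 3*x*y + 3*y^2 - 2*y*z - 3

(a) deg p = 2.
(b) Against the integer gridlines: among the integer gridlines, it crosses the y-axis at y ∈ {-1, 1}; no z-intercept at any integer in the box.
(c) Assembling these constraints gives the stated polynomial.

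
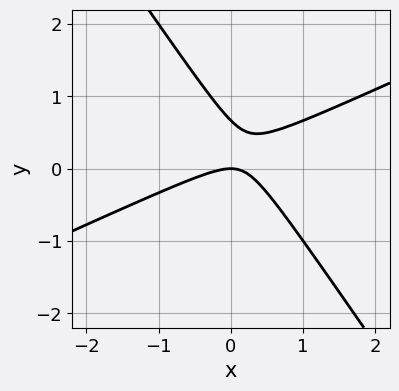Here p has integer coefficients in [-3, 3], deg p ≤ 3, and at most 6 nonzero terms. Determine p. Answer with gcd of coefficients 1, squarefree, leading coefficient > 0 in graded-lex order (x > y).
2*x^2 - 3*x*y - 3*y^2 + 2*y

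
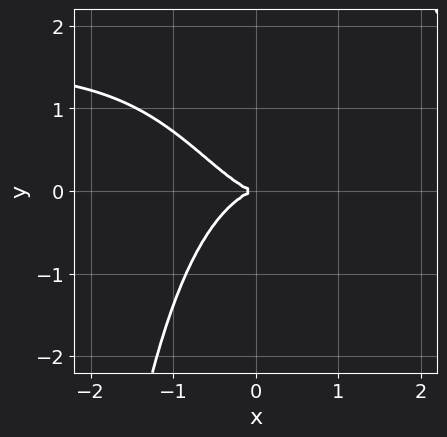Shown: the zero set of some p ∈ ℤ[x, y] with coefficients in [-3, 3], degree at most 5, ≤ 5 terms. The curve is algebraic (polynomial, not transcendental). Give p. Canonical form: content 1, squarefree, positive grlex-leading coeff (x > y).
1. deg p = 4. No degree-3 curve has this shape.
2. Observable constraints: it crosses the y-axis at the gridline y = 0; it crosses the x-axis at the gridline x = 0.
3. These observations pin down the coefficients.

2*x^3*y - 3*x^3 - 3*y^2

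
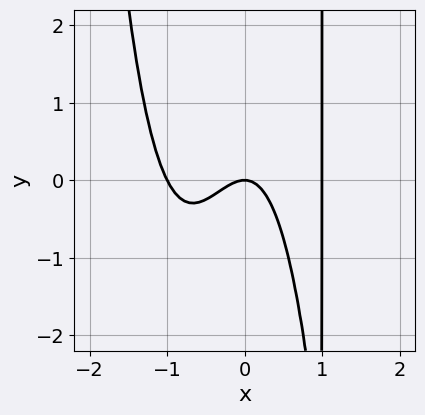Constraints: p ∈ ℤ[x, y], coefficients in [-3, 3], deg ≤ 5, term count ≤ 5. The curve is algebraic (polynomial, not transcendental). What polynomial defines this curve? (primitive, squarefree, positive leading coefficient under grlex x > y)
2*x^4 - 2*x^2 + x*y - y

First, degree: the shape is more complex than any degree-3 curve, so deg p = 4.
Then, from the visible intercepts: it meets the y-axis at y = 0 (among the integer gridlines); the x-axis gridline crossings are at x ∈ {-1, 0, 1}.
Finally, putting this together gives p.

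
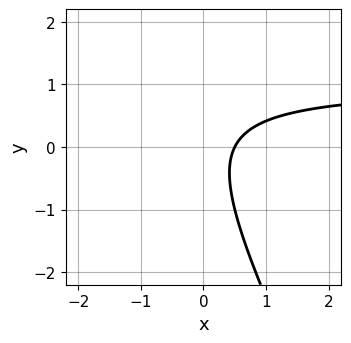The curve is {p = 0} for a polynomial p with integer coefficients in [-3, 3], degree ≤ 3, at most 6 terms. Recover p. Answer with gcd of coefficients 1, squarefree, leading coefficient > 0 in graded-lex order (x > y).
(a) Degree: a generic line meets the curve in up to 2 points, so deg p = 2.
(b) Reading off the gridlines: the curve avoids every integer y-axis point in the box.
(c) Assembling these constraints gives the stated polynomial.

2*x*y + y^2 - 2*x + 1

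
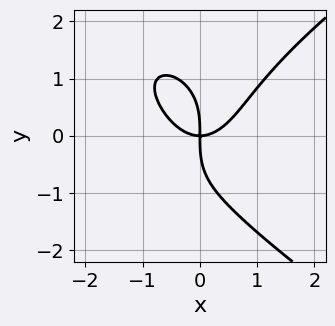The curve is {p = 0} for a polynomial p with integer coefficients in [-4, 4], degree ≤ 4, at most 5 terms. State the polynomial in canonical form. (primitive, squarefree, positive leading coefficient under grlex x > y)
y^4 - 3*x^3 + 3*x*y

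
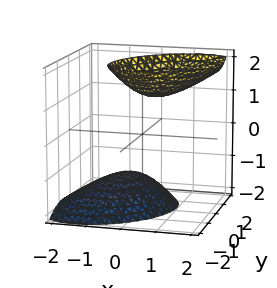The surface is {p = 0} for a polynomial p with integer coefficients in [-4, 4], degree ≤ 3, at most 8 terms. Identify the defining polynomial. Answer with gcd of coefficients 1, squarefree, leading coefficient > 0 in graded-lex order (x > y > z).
3*x^2 - 2*x*y - 2*x*z + 3*y^2 - 2*z^2 + 3

First, the picture has 2 separate pieces. They look like related sheets of one shape, so recover p as a whole.
Then, deg p = 2. The shape is more complex than any degree-1 surface.
Then, from the visible intercepts: it misses every integer gridline on the y-axis; no x-intercept at any integer in the box.
Finally, putting this together gives p.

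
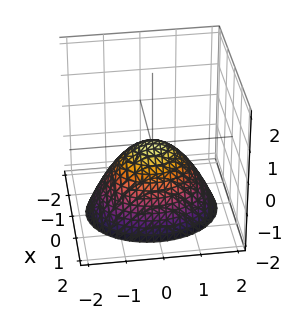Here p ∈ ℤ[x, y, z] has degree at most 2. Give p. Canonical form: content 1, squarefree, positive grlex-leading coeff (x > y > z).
First, degree: a single bowl opening along one axis; a quadric, so deg p = 2.
Next, symmetries: the y ↦ −y reflection is a symmetry, so y appears only in even powers; mirror symmetry x ↦ −x ⇒ only even powers of x.
Next, from the visible intercepts: it meets the x-axis at x = 0 (among the integer gridlines); one z-axis crossing is at z = 0.
Finally, fitting integer coefficients to these (and the overall shape) gives p.

3*x^2 + 2*y^2 + 3*z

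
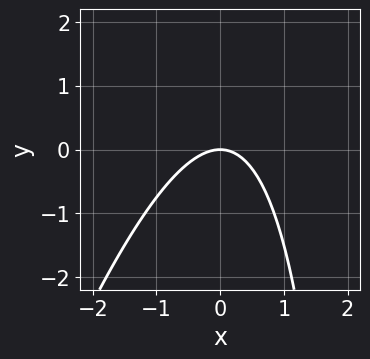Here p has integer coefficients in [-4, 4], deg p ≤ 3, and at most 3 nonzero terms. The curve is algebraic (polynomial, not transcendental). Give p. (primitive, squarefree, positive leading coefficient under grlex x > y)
1. The degree is 2 — no degree-1 curve has this shape.
2. Reading off the gridlines: it crosses the y-axis at the gridline y = 0; it meets the x-axis at x = 0 (among the integer gridlines).
3. Assembling these constraints gives the stated polynomial.

3*x^2 - x*y + 3*y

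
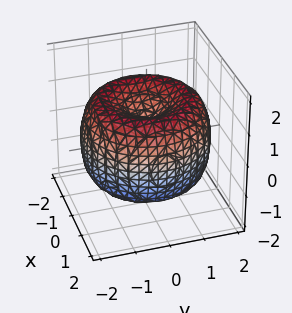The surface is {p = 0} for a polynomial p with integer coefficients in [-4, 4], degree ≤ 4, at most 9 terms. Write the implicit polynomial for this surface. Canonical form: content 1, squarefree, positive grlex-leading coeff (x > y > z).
First, degree: a generic line meets the surface in up to 4 points, so deg p = 4.
Next, symmetry: the z-axis is an axis of rotation, so x and y enter only as x² + y².
Next, against the integer gridlines: a circular section at z = -1 has radius between 0 and 1.
Finally, putting this together gives p.

x^4 + 2*x^2*y^2 + y^4 - 3*x^2 - 3*y^2 + 2*z^2 - 1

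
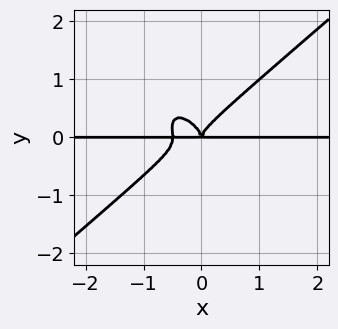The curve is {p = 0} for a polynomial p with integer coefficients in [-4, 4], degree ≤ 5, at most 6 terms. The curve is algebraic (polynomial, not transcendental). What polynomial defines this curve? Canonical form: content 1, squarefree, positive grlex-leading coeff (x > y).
The degree is 4 — a generic line meets the curve in up to 4 points.
Checking where it meets the axes: every point of the x-axis in the box is on the curve.
Assembling these constraints gives the stated polynomial.

2*x^3*y - x*y^3 - 2*y^4 + x^2*y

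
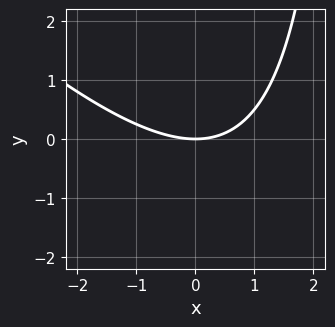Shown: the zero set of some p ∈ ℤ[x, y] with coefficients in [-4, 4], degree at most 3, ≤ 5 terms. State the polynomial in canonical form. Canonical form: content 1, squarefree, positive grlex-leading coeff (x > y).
x^2 + x*y - 3*y

(a) The degree is 2 — a generic line meets the curve in up to 2 points.
(b) Observable constraints: it meets the x-axis at x = 0 (among the integer gridlines); it crosses the y-axis at the gridline y = 0.
(c) The integer polynomial consistent with all of this is the stated p.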